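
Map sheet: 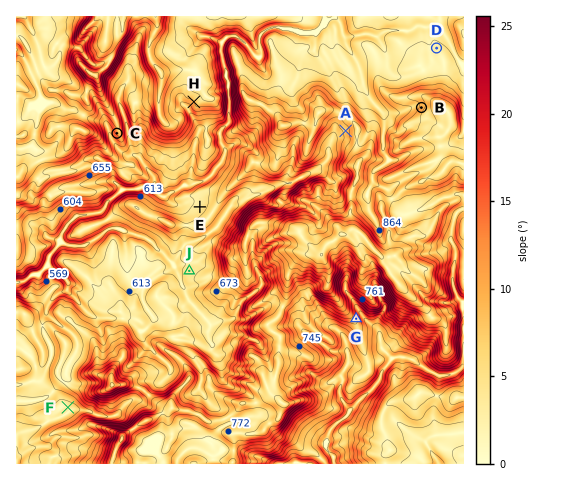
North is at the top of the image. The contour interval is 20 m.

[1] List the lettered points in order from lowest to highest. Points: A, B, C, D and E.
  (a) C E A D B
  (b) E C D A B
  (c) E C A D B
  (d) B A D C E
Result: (b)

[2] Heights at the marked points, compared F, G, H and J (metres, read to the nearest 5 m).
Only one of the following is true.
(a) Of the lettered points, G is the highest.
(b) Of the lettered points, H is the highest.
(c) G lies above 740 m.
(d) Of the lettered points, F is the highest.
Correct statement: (b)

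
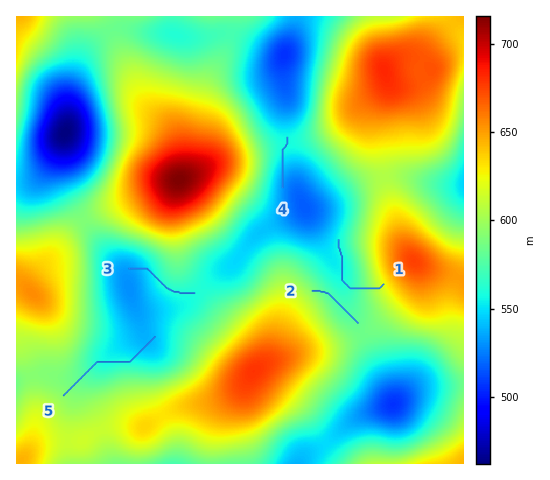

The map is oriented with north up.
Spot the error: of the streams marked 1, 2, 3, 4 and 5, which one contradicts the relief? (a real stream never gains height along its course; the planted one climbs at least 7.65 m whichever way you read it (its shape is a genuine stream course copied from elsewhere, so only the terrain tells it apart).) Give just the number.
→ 2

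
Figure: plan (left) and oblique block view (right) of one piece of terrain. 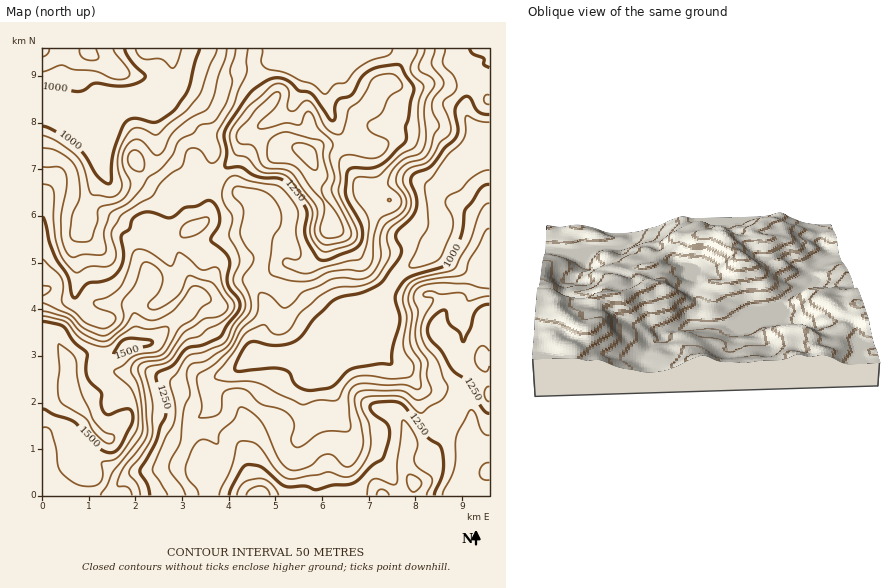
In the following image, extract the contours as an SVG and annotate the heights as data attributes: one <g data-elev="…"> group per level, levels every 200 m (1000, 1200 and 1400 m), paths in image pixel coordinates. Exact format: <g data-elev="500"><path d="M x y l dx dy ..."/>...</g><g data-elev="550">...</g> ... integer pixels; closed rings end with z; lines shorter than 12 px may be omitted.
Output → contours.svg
<g data-elev="1000"><path d="M489 184l-4 1-4 3-16 22-4 26-13 27-6 4-33 10-6 5-6 9-2 8 5 21-7 27-2 17-12 0-26 4-7 5-14 14-21 3-8-1-6-3-4-5-4-8-6-4-12-1-31 3-5-1 0-4 5-11 4-8 5-4 6-2 21 4 17-3 8-5 13-18 19-18 8-4 24-5 17-10 19-28 0-6-5-10 0-5 15-15 5-10 1-9-6-16 0-6 5-4 15-7 14-18 11-11 2-7-3-18 2-7 6-7 5-2 3 3 7 13 5 2 6 0"/><path d="M43 87l36 4 6-1 10-7 26 3 18-4 5-3 1-4-14-14-6-12"/><path d="M489 68l-5-3-1-7-10-4-3-5"/><path d="M200 49l-12 40-14 21-17 12-5 0-18-4-5 2-5 4-11 28-1 12-1 16-2 4-5-2-7-6-12-20-7-8-19-15-16-7"/></g><g data-elev="1200"><path d="M168 495l-16-25 13-32 7-11 3-7 0-14-5-20 1-6 17-24 16-4 21-9 8-18 10-12 2-5-1-11-11-15 1-6 5-10 1-6-3-10-8-14 3-18-10-20 0-7 3-8 4-5 6-2 16 5 25 4 7 4 9 11 6 12-2 21 5 22-4 5-9-2-4 1-1 4 2 4 14 6 8 1 19-7 34-8 2-3 5-11 2-23-3-9-12-16-1-7 1-8 4-5 15 0 6-1 21-21 12-6 5-5 2-11-1-30 6-16-2-3-10-9-2-7 8-19"/><path d="M443 495l11-28 3-32 13-24 2-1 3 4 7 18 4 3 3 0"/><path d="M489 463l-7 2-3 8 3 6 7 1"/><path d="M489 296l-21 5-3-6-5-2-18 1-12-3-7 3 1 2 8 2 1 3-11 21-1 8 1 7 4 10 12 15 5 16 5 8-1 6-5 8-13 7-7 6-5-2-11-11-6-4-27 0-10 3-2 7 8 18 2 21-6 15-11 14-9 3-18-5-31 7-8 0-6-3-6-6-19-25-6-3-9-1-3 1-2 3-5 22-11 21-2 7"/><path d="M248 49l-2 26-7 15-6 16-16 27 0 4 4 13-2 8-4 4-4 1-12-14-5-1-5 1-3 3-5 15-18 14-11 15-31 19-9 17 0 6 4 16-1 6-4 5-5 2-17 0-13 6-9-8-6-10-6-16-2-20 0-29-3-5-7-1"/><path d="M393 49l-2 3-3 3-15 5-12 6-7 6-8 10-11 2-10 10-14-11-11-2-16-9-19-4-4-7 1-12"/></g><g data-elev="1400"><path d="M101 495l12-24 24-29 5-10-1-33-4-16-6-11 1-7 7-6 19-3 6-3 15-25 14-9 8-11 9-6 1-4-7-9-6-3-5 0-3 3-13 18-8 6-10 6-7 1-6-1-12-6-10 14-14 12-6 2-8-1-13-6-16-16-24-7"/><path d="M325 238l14-1 4-3 1-3-6-16-14-17-2-6 0-5 6-11-5-19 0-14-4-3-30-8-11 2-6 3-3 5-2 8 1 8 4 5 17 1 7 4 15 20 11 12 2 11-4 20 2 4z"/></g>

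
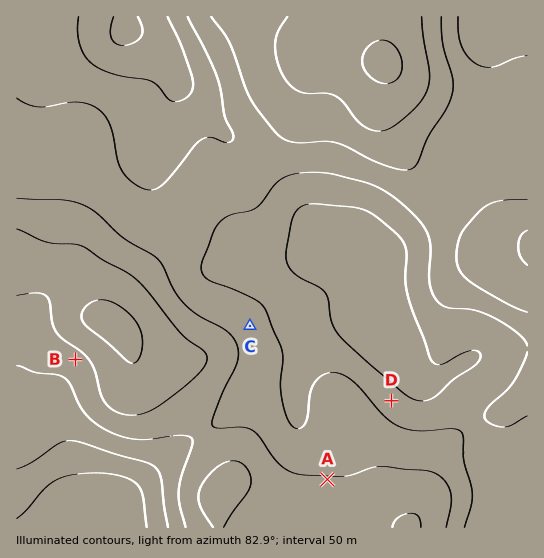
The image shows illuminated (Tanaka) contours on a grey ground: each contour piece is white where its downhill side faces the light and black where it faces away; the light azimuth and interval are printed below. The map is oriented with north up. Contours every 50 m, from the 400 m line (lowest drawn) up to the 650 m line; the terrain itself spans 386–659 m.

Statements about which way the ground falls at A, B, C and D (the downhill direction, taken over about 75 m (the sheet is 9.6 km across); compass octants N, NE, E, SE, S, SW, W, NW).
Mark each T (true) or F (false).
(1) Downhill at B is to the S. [F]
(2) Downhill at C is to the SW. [T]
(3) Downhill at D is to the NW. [F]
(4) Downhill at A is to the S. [T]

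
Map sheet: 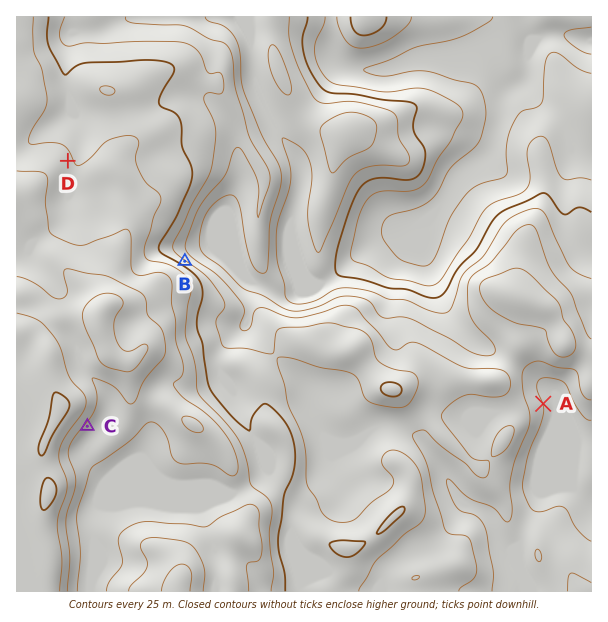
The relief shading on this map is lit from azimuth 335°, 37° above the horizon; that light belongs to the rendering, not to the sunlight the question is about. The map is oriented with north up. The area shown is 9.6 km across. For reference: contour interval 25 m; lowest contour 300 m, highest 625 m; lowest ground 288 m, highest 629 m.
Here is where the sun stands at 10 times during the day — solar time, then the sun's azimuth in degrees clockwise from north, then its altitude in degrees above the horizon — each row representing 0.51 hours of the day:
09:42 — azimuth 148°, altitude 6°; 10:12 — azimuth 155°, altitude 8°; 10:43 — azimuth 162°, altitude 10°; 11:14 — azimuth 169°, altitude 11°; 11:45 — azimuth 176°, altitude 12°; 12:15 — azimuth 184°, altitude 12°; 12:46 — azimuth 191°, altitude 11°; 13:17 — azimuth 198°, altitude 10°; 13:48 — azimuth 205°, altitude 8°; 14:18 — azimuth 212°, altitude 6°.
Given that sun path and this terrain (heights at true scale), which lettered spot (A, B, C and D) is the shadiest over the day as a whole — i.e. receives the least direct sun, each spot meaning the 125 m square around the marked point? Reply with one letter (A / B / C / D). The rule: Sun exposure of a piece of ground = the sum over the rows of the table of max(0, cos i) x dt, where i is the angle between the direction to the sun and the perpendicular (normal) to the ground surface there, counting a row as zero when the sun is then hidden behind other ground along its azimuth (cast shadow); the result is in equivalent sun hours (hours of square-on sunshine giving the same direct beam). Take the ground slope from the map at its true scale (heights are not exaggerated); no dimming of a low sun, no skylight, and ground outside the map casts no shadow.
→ B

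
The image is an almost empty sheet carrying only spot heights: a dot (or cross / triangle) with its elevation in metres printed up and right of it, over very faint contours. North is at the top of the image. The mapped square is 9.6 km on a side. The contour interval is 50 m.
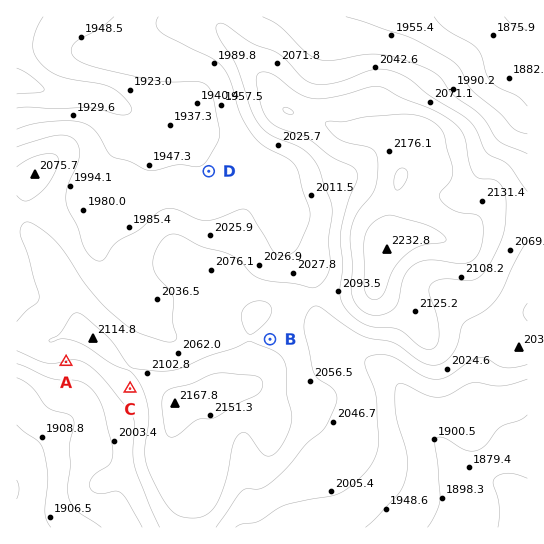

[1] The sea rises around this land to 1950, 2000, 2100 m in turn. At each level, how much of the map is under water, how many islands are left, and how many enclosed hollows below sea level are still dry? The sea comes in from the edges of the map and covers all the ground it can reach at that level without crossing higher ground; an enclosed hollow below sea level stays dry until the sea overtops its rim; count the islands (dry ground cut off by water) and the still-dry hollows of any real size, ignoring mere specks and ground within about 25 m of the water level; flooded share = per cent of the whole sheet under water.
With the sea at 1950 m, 20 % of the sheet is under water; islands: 0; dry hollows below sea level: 0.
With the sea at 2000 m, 40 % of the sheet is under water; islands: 0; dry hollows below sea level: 0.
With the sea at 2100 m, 80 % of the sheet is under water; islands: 2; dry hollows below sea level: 0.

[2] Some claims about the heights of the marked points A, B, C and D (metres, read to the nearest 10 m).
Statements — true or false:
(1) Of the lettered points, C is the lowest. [false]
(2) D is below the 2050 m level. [true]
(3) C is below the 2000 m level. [false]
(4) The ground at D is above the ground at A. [false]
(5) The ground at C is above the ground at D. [true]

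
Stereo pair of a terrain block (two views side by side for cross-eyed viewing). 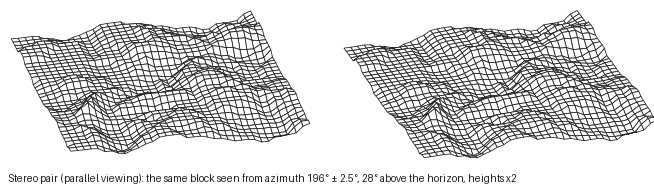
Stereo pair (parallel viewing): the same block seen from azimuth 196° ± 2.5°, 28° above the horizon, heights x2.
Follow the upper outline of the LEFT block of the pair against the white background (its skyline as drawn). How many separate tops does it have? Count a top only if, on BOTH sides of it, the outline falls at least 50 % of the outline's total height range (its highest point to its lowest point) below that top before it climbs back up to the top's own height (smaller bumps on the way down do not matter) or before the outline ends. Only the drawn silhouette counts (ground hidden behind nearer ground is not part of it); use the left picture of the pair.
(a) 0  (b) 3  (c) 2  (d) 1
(a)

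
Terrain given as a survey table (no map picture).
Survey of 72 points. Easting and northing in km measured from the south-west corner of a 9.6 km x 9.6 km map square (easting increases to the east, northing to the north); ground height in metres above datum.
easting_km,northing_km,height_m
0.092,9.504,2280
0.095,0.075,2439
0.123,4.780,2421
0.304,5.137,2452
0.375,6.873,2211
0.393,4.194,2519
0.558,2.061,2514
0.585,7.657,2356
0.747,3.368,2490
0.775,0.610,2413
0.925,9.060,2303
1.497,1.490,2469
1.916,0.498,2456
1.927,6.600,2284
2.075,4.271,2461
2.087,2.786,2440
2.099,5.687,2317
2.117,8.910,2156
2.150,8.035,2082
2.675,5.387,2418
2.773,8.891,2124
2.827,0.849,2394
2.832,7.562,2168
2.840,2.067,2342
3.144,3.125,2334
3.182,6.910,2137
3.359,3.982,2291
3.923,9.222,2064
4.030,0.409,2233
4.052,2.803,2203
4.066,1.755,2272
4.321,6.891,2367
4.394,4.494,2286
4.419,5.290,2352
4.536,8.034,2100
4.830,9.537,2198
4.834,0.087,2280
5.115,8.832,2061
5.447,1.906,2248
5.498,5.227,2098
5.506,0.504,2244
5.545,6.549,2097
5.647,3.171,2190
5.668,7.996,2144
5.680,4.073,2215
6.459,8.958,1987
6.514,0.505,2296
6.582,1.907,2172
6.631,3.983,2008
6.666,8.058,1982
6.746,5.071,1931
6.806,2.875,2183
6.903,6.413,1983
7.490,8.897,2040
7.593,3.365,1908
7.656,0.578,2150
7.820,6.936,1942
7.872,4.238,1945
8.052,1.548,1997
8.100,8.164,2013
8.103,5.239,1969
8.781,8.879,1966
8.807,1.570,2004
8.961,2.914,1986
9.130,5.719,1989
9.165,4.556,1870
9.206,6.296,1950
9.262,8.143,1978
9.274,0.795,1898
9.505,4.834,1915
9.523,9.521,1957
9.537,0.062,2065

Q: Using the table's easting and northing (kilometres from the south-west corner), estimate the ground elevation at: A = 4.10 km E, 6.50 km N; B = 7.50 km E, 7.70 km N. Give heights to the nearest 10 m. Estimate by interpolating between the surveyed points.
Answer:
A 2320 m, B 1910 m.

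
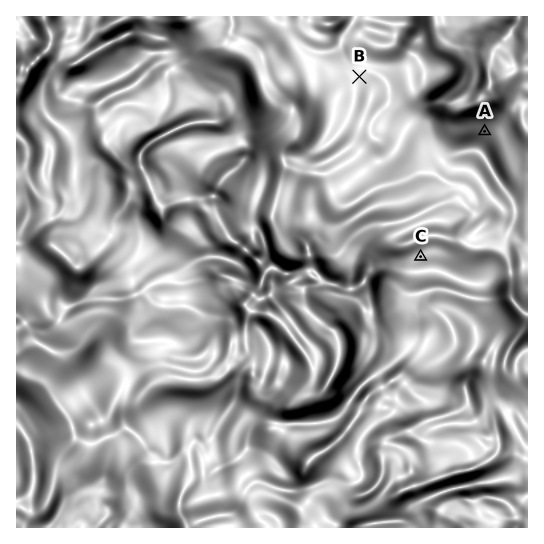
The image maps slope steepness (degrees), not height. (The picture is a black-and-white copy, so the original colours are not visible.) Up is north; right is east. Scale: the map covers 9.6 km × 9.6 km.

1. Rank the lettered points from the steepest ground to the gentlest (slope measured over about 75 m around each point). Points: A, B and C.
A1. A C B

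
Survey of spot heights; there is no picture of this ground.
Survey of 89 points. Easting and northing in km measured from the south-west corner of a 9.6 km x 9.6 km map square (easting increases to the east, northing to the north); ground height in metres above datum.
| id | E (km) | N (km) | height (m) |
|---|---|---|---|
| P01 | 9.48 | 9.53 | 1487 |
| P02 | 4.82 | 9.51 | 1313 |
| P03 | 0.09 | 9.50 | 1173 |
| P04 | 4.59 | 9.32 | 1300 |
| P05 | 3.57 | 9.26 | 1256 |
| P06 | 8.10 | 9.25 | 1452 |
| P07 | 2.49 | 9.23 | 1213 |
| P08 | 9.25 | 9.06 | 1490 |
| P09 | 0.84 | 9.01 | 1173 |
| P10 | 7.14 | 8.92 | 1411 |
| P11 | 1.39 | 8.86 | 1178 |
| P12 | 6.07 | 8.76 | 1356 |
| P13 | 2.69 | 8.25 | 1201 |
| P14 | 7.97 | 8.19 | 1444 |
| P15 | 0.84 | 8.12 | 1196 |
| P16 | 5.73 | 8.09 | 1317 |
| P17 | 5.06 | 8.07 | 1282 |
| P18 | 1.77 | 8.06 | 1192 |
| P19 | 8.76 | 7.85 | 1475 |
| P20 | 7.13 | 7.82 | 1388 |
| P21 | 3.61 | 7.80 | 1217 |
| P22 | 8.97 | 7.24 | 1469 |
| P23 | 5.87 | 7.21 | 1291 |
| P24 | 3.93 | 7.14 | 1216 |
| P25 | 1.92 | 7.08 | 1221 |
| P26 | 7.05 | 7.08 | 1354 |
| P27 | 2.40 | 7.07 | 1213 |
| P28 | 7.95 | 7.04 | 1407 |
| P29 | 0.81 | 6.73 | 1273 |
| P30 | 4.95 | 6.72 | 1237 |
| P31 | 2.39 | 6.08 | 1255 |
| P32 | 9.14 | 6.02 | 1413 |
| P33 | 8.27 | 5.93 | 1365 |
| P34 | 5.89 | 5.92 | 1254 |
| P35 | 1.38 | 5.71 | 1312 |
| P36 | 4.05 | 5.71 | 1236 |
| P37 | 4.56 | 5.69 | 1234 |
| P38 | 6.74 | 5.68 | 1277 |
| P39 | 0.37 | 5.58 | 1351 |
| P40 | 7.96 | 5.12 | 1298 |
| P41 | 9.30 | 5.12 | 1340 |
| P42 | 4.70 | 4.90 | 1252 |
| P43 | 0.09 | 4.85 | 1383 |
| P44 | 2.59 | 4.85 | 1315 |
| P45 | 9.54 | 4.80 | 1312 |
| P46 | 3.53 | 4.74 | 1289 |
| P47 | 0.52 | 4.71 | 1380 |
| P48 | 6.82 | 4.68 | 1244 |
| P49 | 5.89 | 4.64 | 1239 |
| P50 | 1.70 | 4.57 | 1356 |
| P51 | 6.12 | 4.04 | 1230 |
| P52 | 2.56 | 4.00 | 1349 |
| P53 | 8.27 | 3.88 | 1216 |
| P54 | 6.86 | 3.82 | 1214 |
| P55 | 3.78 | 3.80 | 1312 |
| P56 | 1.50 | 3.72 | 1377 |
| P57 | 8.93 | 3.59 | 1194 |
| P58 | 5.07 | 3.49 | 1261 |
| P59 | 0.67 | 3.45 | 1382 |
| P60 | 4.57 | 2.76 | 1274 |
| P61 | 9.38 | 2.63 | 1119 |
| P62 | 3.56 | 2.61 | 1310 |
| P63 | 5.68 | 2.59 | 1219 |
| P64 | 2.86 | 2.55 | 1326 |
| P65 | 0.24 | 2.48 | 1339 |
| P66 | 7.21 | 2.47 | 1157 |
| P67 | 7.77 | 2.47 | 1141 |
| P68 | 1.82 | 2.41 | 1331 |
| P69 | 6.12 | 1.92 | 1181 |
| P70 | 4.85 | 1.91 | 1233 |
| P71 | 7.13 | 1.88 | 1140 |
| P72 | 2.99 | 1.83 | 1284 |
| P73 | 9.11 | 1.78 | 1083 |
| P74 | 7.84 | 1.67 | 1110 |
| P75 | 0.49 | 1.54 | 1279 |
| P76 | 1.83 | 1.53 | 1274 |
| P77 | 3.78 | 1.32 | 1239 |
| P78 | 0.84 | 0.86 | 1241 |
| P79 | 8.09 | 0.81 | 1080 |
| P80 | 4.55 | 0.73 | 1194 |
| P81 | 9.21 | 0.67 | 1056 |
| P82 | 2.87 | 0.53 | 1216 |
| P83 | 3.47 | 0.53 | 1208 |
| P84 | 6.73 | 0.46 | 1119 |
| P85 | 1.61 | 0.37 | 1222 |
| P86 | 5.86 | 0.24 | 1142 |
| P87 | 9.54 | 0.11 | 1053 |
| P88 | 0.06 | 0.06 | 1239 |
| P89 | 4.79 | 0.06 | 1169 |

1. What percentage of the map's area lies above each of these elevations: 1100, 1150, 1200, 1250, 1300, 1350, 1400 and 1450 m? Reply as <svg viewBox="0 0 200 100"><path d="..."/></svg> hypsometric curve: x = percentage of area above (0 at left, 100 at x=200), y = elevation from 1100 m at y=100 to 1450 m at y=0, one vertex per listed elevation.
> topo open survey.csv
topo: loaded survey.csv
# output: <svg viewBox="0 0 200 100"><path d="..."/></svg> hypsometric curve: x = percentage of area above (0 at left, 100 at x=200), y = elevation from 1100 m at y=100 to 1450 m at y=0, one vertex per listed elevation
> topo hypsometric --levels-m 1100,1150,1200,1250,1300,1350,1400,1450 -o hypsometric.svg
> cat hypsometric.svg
<svg viewBox="0 0 200 100"><path d="M191 100l-10-14-23-15-54-14-38-14-28-14-21-15-8-14"/></svg>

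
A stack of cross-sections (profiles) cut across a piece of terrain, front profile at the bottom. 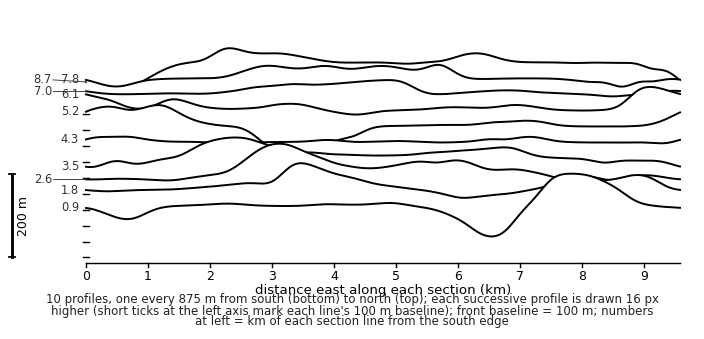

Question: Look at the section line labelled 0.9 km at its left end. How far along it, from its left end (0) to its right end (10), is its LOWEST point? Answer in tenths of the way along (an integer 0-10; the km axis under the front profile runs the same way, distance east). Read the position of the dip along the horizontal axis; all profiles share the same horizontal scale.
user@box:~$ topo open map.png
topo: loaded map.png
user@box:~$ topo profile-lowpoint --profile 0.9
7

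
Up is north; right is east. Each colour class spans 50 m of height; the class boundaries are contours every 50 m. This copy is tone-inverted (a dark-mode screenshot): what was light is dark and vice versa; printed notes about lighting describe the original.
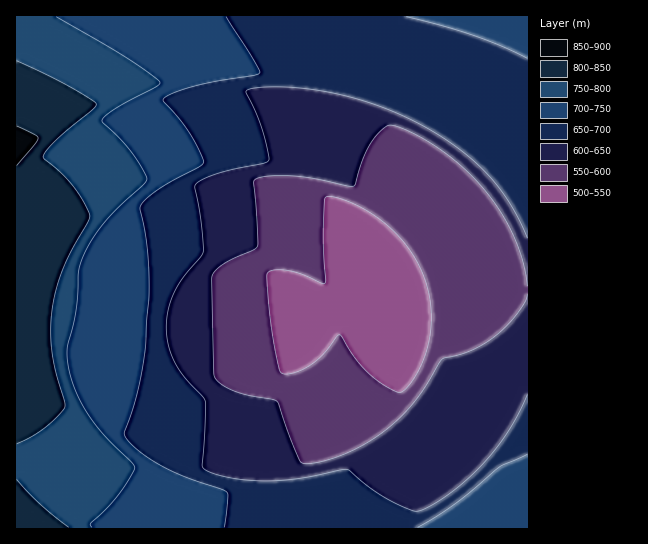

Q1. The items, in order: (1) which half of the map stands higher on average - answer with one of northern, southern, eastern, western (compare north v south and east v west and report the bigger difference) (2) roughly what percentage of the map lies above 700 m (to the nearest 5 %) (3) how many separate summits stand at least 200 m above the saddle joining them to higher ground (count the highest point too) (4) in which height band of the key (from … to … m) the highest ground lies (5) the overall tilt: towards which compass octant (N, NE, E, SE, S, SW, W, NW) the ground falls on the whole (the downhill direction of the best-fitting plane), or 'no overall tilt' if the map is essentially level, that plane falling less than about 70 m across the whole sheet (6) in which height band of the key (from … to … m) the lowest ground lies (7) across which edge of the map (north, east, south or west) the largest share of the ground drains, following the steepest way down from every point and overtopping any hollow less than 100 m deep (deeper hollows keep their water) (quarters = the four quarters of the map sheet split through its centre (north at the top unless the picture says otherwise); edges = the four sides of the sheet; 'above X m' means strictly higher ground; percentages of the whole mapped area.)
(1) Taken as a whole, the western half is higher than the eastern.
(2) About 35 % of the map lies above 700 m.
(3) There is 1 summit with 200 m or more of prominence.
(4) The highest point is somewhere between 850 and 900 m.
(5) The general tilt is down to the east (the land rises towards the west).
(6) Between 500 and 550 m: that is the band holding the lowest ground.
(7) Drainage is mainly to the east: more ground falls towards that edge than towards any other.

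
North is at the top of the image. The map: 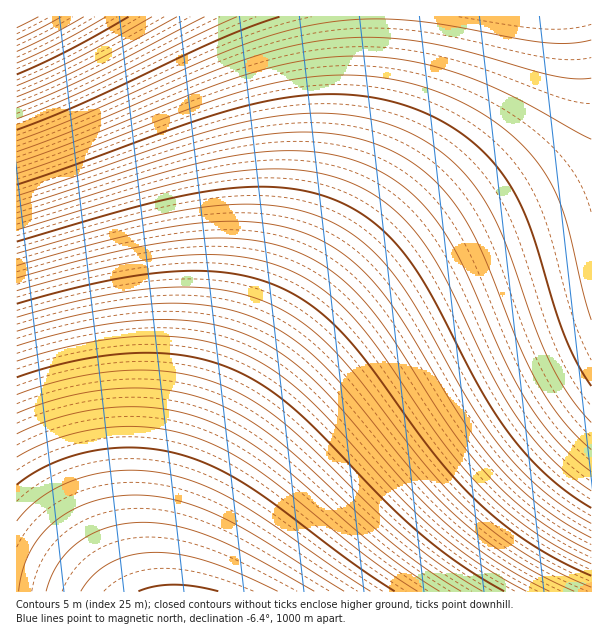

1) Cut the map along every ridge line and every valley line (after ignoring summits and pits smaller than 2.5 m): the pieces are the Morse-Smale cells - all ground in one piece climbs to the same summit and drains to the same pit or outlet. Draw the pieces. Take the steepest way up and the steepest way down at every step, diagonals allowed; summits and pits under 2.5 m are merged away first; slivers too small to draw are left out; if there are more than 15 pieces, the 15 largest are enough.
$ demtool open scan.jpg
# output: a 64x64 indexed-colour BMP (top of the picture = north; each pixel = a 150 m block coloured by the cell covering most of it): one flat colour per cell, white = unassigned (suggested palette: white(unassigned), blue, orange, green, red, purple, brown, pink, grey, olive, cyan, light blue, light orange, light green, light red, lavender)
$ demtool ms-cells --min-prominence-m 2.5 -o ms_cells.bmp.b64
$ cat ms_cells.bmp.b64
<image width="64" height="64" href="data:image/bmp;base64,Qk12CAAAAAAAAHYAAAAoAAAAQAAAAEAAAAABAAQAAAAAAAAIAAATCwAAEwsAABAAAAAAAAAA////ALR3HwAOf/8ALKAsACgn1gC9Z5QAS1aMAMJ34wB/f38AIr28AM++FwDox64AeLv/AIrfmACWmP8A1bDFACIiIiIiIiIiIhERERERERERERERERERERERERERERERIiIiIiIiIiIiEREREREREREREREREREREREREREREREiIiIiIiIiIiIRERERERERERERERERERERERERERERESIiIiIiIiIiIhERERERERERERERERERERERERERERERIiIiIiIiIiIiEREREREREREREREREREREREREREREREiIiIiIiIiIiIRERERERERERERERERERERERERERERESIiIiIiIiIiIhERERERERERERERERERERERERERERERIiIiIiIiIiIiIREREREREREREREREREREREREREREREiIiIiIiIiIiIhERERERERERERERERERERERERERERESIiIiIiIiIiIiERERERERERERERERERERERERERERERIiIiIiIiIiIiIhEREREREREREREREREREREREREREREiIiIiIiIiIiIiERERERERERERERERERERERERERERESIiIiIiIiIiIiIRERERERERERERERERERERERERERERIiIiIiIiIiIiIiEREREREREREREREREREREREREREREiIiIiIiIiIiIiIRERERERERERERERERERERERERERESIiIiIiIiIiIiIiERERERERERERERERERERERERERERIiIiIiIiIiIiIiIREREREREREREREREREREREREREREiIiIiIiIiIiIiIhERERERERERERERERERERERERERESIiIiIiIiIiIiIiIRERERERERERERERERERERERERERIiIiIiIiIiIiIiIhEREREREREREREREREREREREREREiIiIiIiIiIiIiIiIRERERERERERERERERERERERERESIiIiIiIiIiIiIiIhERERERERERERERERERERERERERIiIiIiIiIiIiIiIiIREREREREREREREREREREREREREiIiIiIiIiIiIiIiIhERERERERERERERERERERERERESIiIiIiIiIiIiIiIiIRERERERERERERERERERERERERIiIiIiIiIiIiIiIiIiEREREREREREREREREREREREREiIiIiIiIiIiIiIiIiIRERERERERERERERERERERERESIiIiIiIiIiIiIiIiIiERERERERERERERERERERERERIiIiIiIiIiIiIiIiIiIREREREREREREREREREREREREiIiIiIiIiIiIiIiIiIiERERERERERERERERERERERESIiIiIiIiIiIiIiIiIiIRERERERERERERERERERERERIiIiIiIiIiIiIiIiIiIiEREREREREREREREREREREREiIiIiIiIiIiIiIiIiIiIRERERERERERERERERERERESIiIiIiIiIiIiIiIiIiIiERERERERERERERERERERERIiIiIiIiIiIiIiIiIiIiIREREREREREREREREREREREiIiIiIiIiIiIiIiIiIiIiERERERERERERERERERERESIiIiIiIiIiIiIiIiIiIiIhERERERERERERERERERERIiIiIiIiIiIiIiIiIiIiIiEREREREREREREREREREREiIiIiIiIiIiIiIiIiIiIiIhERERERERERERERERERESIiIiIiIiIiIiIiIiIiIiIiERERERERERERERERERERIiIiIiIiIiIiIiIiIiIiIiIhEREREREREREREREREREiIiIiIiIiIiIiIiIiIiIiIiERERERERERERERERERESIiIiIiIiIiIiIiIiIiIiIiIhERERERERERERERERERIiIiIiIiIiIiIiIiIiIiIiIiEREREREREREREREREREiIiIiIiIiIiIiIiIiIiIiIiIRERERERERERERERERESIiIiIiIiIiIiIiIiIiIiIiIiERERERERERERERERERIiIiIiIiIiIiIiIiIiIiIiIiIREREREREREREREREREiIiIiIiIiIiIiIiIiIiIiIiIiERERERERERERERERESIiIiIiIiIiIiIiIiIiIiIiIiIRERERERERERERERERIiIiIiIiIiIiIiIiIiIiIiIiIhEREREREREREREREREiIiIiIiIiIiIiIiIiIiIiIiIiIRERERERERERERERESIiIiIiIiIiIiIiIiIiIiIiIiIhERERERERERERERERIiIiIiIiIiIiIiIiIiIiIiIiIiEREREREREREREREREiIiIiIiIiIiIiIiIiIiIiIiIiIRERERERERERERERESIiIiIiIiIiIiIiIiIiIiIiIiIhERERERERERERERERIiIiIiIiIiIiIiIiIiIiIiIiIiIREREREREREREREREiIiIiIiIiIiIiIiIiIiIiIiIiIhERERERERERERERESIiIiIiIiIiIiIiIiIiIiIiIiIiERERERERERERERERIiIiIiIiIiIiIiIiIiIiIiIiIiIREREREREREREREREiIiIiIiIiIiIiIiIiIiIiIiIiIhERERERERERERERESIiIiIiIiIiIiIiIiIiIiIiIiIiERERERERERERERERIiIiIiIiIiIiIiIiIiIiIiIiIiIREREREREREREREREiIiIiIiIiIiIiIiIiIiIiIiIiIhERERERERERERERESIiIiIiIiIiIiIiIiIiIiIiIiIiERERERERERERERER"/>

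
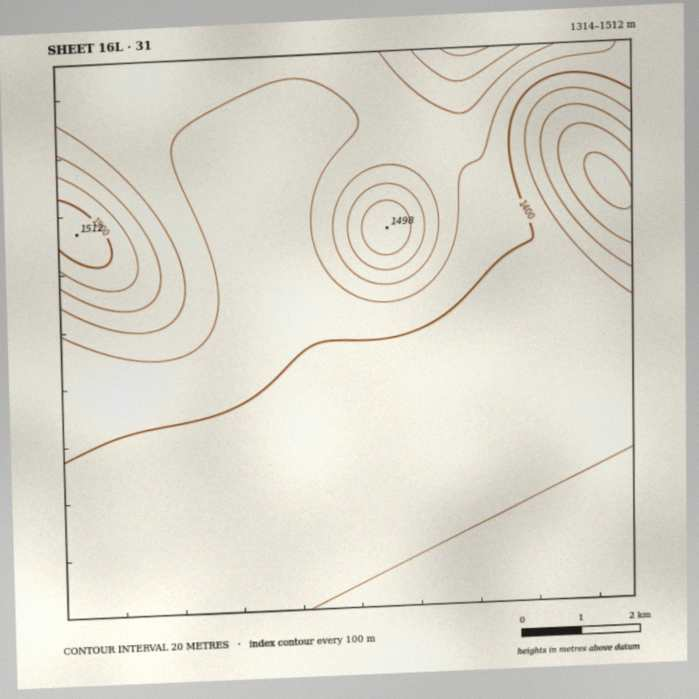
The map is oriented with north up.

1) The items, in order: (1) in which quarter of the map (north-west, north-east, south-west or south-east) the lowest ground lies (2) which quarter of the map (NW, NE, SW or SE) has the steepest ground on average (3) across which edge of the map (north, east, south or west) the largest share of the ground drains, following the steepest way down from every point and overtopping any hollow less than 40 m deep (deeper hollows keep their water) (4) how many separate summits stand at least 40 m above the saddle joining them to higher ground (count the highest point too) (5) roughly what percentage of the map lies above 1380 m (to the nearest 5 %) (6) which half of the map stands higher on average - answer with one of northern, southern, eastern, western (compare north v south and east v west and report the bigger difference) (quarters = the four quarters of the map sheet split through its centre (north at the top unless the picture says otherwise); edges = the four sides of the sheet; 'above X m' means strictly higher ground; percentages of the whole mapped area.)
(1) The lowest point lies in the north-east quarter of the map.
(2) The steepest ground, on average, is in the north-east quarter.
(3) The largest share of the runoff leaves by the southern edge.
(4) Counting only tops that stand 40 m proud, the map has 3 summits.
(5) Roughly 85 % of the ground is higher than 1380 m.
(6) On average the northern half of the map is the higher ground.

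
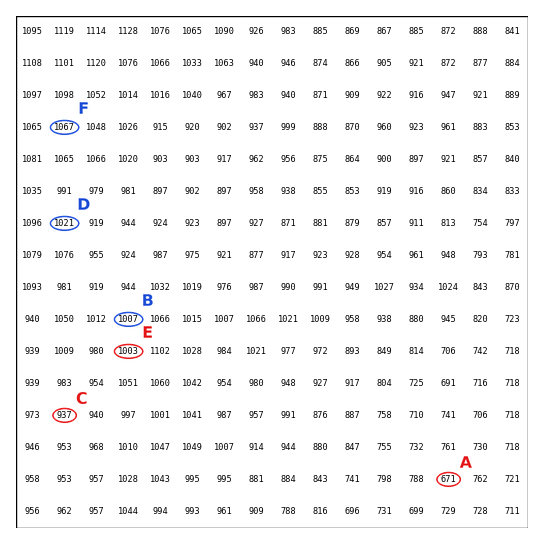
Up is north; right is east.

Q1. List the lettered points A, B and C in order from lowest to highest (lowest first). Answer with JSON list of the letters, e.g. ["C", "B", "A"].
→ ["A", "C", "B"]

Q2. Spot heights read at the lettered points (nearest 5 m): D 1020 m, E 1005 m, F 1065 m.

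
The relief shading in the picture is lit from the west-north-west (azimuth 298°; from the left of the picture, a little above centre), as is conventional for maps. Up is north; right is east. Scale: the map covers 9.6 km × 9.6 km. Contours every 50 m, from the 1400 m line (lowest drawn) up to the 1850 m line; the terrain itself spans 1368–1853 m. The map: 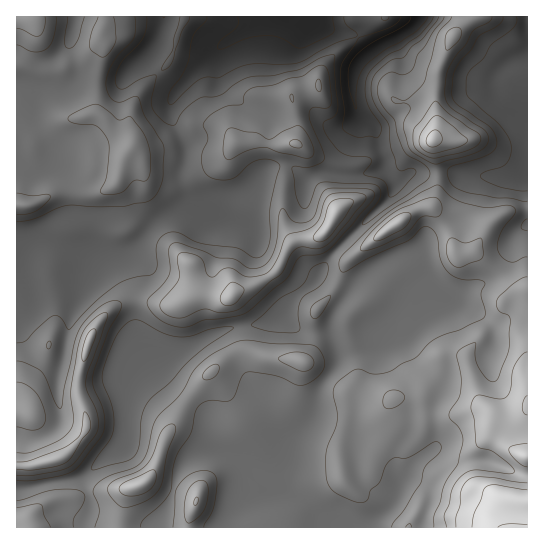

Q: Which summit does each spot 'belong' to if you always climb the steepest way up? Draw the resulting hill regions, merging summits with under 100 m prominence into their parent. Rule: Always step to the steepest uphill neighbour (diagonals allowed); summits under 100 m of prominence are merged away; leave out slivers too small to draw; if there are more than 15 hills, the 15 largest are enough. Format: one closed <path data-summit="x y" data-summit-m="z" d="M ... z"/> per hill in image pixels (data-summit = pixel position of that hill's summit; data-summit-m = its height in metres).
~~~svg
<path data-summit="513 527" data-summit-m="1853" d="M527 225l-11 9-4 8-1 13-4 11-13 13-21 9-16 12-6 0-16-9-10 1-31-27-9 0-12 6-19 16-5 0-28-14-11 14-14 10-12 21 17 13 12 2 17 0 10 21-1 9-20 31-3 19-4 8-19 20-4 14-5 10-11 6-4 16-3 4-16 5-9 9-10 17 0 6 297-1z"/><path data-summit="29 19" data-summit-m="1670" d="M163 16l-147 1 1 227 22-7 36 12 26-1 20 3 16-7 22-27 26-10 2-10-6-15 0-13 4-12 0-8-16-36 2-11 8-12-6-3-28-30 14-20z"/><path data-summit="141 485" data-summit-m="1743" d="M283 317l-12 6-41 5-21 8-22 12-13 4-31 0-14 10-5 17 1 60-10 13-14 9-16 14 6 23 0 15-6 10 1 5 73 0 8-15 14-44 10-10 10-4 13-3 9 1 40 18 11 0 10-6 5-10 4-14 19-20 4-8 3-19 5-11 12-14 4-15-10-21-17 0-12-2z"/><path data-summit="335 214" data-summit-m="1745" d="M290 167l-15 0-8 2-14 18-24 13-14 16-4 1-26-9-15 4-11 5-22 27-16 6 10 16 5 17 0 54 5 16 9-2 29 0 51-23 41-5 12-6 13-20 21-18 15-24 56-56 7-13-13-18-24 7-40-2-12 6z"/><path data-summit="295 143" data-summit-m="1658" d="M315 16l-46 0-6 7-25 12-20 13-43 46-6 12 0 7 16 36 0 8-4 12 0 13 6 15-1 12 9 2 16 6 4-1 14-16 18-9 20-22 8-2 15 0 16 12 12-6 49 0 16-6 1-8-7-16-1-12-5-7-14-10-4-16 0-24 3-8 13-13-11-16-8-4-7 0-21-6-6-5z"/><path data-summit="55 459" data-summit-m="1731" d="M39 237l-23 8 1 246 64-14 42-32 2-6 0-68 4-9 11-8-4-17 0-54-5-17-7-12-3-3-20-3-26 1z"/><path data-summit="433 139" data-summit-m="1768" d="M527 16l-106 0-11 13-31 16-20 17-6 12 0 24 3 13 6 8 11 7 11 33-1 11 11 14 19-12 36 0 14 4 27 0 11 3 17 0 10-5 0-55-23-11-9-9-4-10 0-8 4-8 14-14 18-9z"/><path data-summit="398 223" data-summit-m="1735" d="M449 172l-36 0-18 11-7 16-56 56-12 18 29 14 5 0 19-16 12-6 9 0 31 27 10-1 16 9 6 0 16-12 21-9 14-16 4-21 4-8 12-9 0-50-10 4-17 0-11-3-27 0z"/><path data-summit="197 501" data-summit-m="1702" d="M217 452l-20 4-16 13-20 59 69 0 1-6 10-17 9-9 16-5 3-4 4-16-19-3-23-12z"/><path data-summit="21 527" data-summit-m="1698" d="M85 475l-18 6-50 10-1 36 69 1 6-15 0-15z"/>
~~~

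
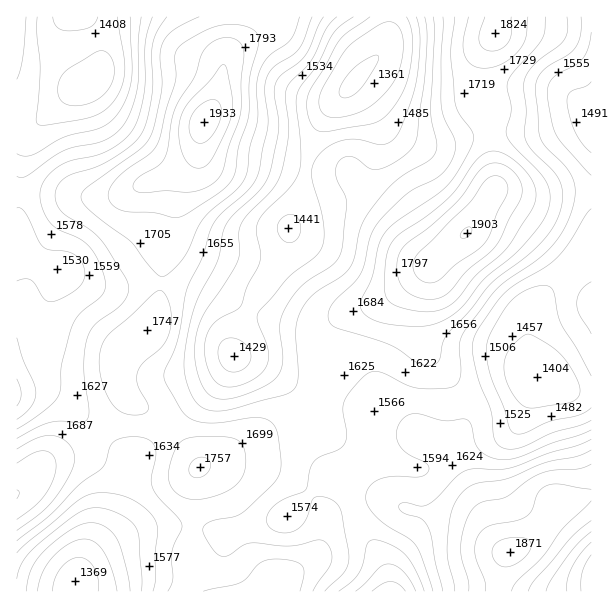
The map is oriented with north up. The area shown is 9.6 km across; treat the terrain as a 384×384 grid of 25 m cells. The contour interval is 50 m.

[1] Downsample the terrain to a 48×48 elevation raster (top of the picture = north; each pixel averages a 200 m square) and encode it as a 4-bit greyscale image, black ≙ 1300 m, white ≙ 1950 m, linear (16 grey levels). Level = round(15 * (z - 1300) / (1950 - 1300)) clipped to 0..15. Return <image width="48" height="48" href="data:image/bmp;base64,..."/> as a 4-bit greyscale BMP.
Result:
<image width="48" height="48" href="data:image/bmp;base64,Qk32BAAAAAAAAHYAAAAoAAAAMAAAADAAAAABAAQAAAAAAIAEAAATCwAAEwsAABAAAAAAAAAAAAAAABEREQAiIiIAMzMzAERERABVVVUAZmZmAHd3dwCIiIgAmZmZAKqqqgC7u7sAzMzMAN3d3QDu7u4A////AFQyIiNFZ4iZmZqqqZh2VDNFeJq8zLqYhlQyIiNFZ4iZmZmqqZh3ZURWeJq8zLuph2VDIjNFZ4iZiImZmZiHZVVWiavM3cuph3ZUMzRFZ4iYiIiZiIiHZlZniavN3dy6mIdlRERVZ4iIiIiHeIiHZmZ3iavM3dzLqZh2VEVWZ3iIiIh3d3h3ZneIiaq8zMzMurqXZlVmd4iIiIh3Z3d3d3iIiZq7u7zMy7upd2ZneImZmZiHd3d3d4iIiJqqu7zMzLu5iHd3iJmqqZmId3d3d3iHiJmqqrvMzLu6mIiHiJqqqpmYh3d3d3d3d4mZmau7u7u6mYiHiJqqqpmYh3d3d3d3d4iIiJmqqqqqmYiIiJqqqpmYh3d3dmd3d3d3ZniJmZmqmYiIiJmaqZmYiHd3dmd3d3d2VVZ3iHiZmIiIiZmZmZmIiId3dmd3d3d2VUVWZ2eIiImZmZiIiIiIiId3Zmd3d3d2VERFVVZ3eImZmZh3Znd3d3d3ZmZ3d3dmVDNERFZneJmqmYh2ZVZnd3d3dmd3d3dlQzMzNFZneJmpmYd2VEVWZ3iHd3d3d3dlQzIzNFZ3eJqqmYdlRDRFZ4iId3eIiHdlQzIzRGZ3eJqqmYhlQzNFZ4iId3iIiHZUQzMzRWZneJmqqphlQzRFZ4iIiIiIiHZUQzM0VWZmeImqqph1RERVZ4iIiJmZmIdlRDREVmZmd4iaqqh2VERVZ4iImZmamYdlRERFVmZmZ3iJmql2VVVVZ3iJmqqquql2VERFZmZmZneImZmHZVRFVneImqu7y7qHZURFZmZlZmeImZmHZlVEVmd4mavMzMuYdlVVVmZVVmeImZmIdlVERVZniavN3cuph2ZVVVZlVneJmZmYdmVURFVmeavN3dzLqIdlVVZmZniZmqqYd2VUREVWeKvN3d3cuph2VVZmd4iZmqqZh2VEM0VWeJq8ze7dupmHZVZ3iJmaqqqph2VEM0VWeJmrvN7ty6mHZWZ4iZqqqquqmHZUREVWZ4maq83dy7qYdmZ4maq7u7u7qYdlREVWZ3iJmrzd3LqYdmZ4maq7zMzLuph2VEVWZneImavd3LqYdmZ4iZqrzMzMy6l2VVVmZmd4iJvN3LqYdlVneIiau8zdy6mHZVVmZmZneJq8y6mHZlVWZ3eJq8zd3KmHZUVWZVVmd4mrqph2ZURFVWZ4mr3u3LmHZURFVVVWd4maqYdmVERERFVnib3u7bqXZUM0RERWeImamYdlVEQzM0RWebzu7cqXZTMiMzRWeJmqqYdlREQzIjNFeaze7cqXZDIiIjNGeJqqqYdlREQyIiI1eKvN7cqHZTIREiNFeJqqmYdlVEQyIiI0aKu83cqXZUMhESI1eJqqmYdlVVQzIiI0aKq83cuYdlQhERI1aJqqqYd2ZVQzMiI0aKu8zcuph2QyERI0aKq7upiHZlQzMyI0aKq7zMuqmHVDIRI0aKu8y6mIdlQyIiM1aJqru7uqqYZTMiI0aJu8y6qYhlQyIiM1Z4maqqqqqYdlQyI1aJq8y6qYhg=="/>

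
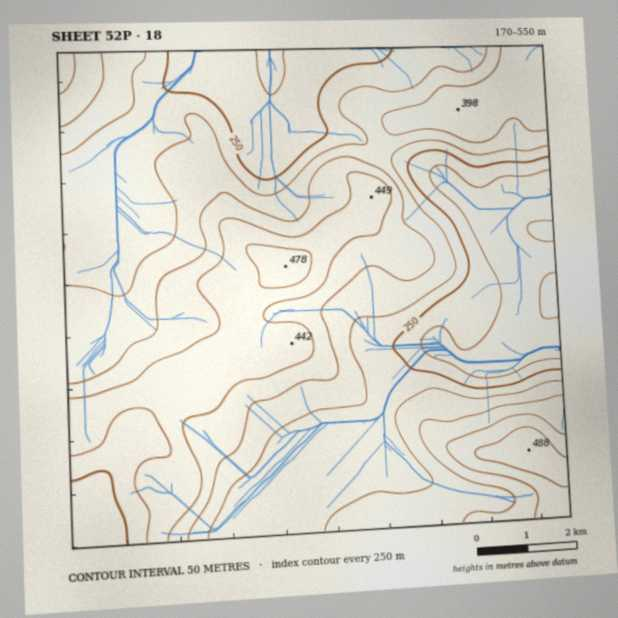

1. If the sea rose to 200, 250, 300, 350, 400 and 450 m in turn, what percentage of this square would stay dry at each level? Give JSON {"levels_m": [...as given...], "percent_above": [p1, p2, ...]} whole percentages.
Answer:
{"levels_m": [200, 250, 300, 350, 400, 450], "percent_above": [93, 82, 58, 37, 19, 6]}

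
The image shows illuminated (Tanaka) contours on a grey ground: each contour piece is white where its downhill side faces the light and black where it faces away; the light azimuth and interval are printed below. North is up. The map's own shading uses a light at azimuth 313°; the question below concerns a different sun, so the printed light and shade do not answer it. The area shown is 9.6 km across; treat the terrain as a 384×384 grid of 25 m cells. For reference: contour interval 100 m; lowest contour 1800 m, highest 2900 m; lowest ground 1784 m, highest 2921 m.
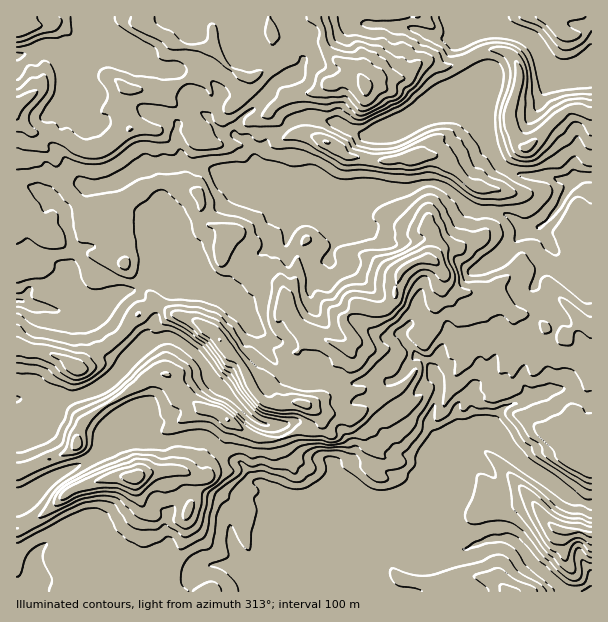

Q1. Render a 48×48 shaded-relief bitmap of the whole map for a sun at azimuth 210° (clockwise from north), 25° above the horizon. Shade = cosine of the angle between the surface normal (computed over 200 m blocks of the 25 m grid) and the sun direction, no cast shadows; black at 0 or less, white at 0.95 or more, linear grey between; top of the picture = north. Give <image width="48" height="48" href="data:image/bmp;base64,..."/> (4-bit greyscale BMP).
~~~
<image width="48" height="48" href="data:image/bmp;base64,Qk32BAAAAAAAAHYAAAAoAAAAMAAAADAAAAABAAQAAAAAAIAEAAATCwAAEwsAABAAAAAAAAAAAAAAABEREQAiIiIAMzMzAERERABVVVUAZmZmAHd3dwCIiIgAmZmZAKqqqgC7u7sAzMzMAN3d3QDu7u4A////AIiHd3dnd2VDEUZ2ZmZmd4l2VnmoMAAd2XeId3Znh2ZUM2d2ZmZnd4dVVVZkEAC/tXeHZmd4mHd4dndmZnZnd3VVRDIiECz9aJh2ZniaqJqqdndmZ3d3d2ZmZ2ZTEr77rpqYd4m7urzIRYdmd3d3d2ZmiIiHau7qu2mqmJq8y82kNodmd3d3d2Znd3mqve2AAEaqq7zNyLpzN4Zmd3d3d3d3d3iarNkAAHZru97uuKlTR2VniHd3eIh3d3eIeqAAN6hke87+qaqHeHZ5u5d3m7mHd3d1eQAHzomlEkioVomHZWjN24d5zKmHd3hlggKu/0eZpQAAABIRFHzduFWby5hlZ3dnUFzv2yJIyUIAAAACN73cqIvu3JZmZ3d2N87shlMlhkVCI2ZWnNyXi97byoh3d3dle+23VWZmU1d2eKqs3oAGrNyaqImGeYh4rdpkVWZ3U1eHiavNwgHu7tlod4h2ipqs23RFVGZ3USWKu7uUAC/+y1I1V3h2iKrMyVRERYibuEJZvMkQA+9zEAA1VWZlZ6mruXh2eJrO65Y0ipMAbukRASR4hlZUOamZmKuqmc3u2FZjJDAE39ERaImrl4dTa5mZmJmqqNy3ABZ3MQAc/jAFiau6h3VGupiJiIial0IAACV4ZBTP9QAoirqYYzJrqZiIiIiZiAAAEjRomb7/cAF7umRnM2aZeJmZmIiHeQATRVVom+6yAAarpAOGaqmHiZmYmHdmhgN4iHdlanIAAFmpcAZGiIh4mpiIhkRnQJqpmIh1RAAAJpqoUCMjEWhYu4ZmUzR0ALqYd4mqY0VViruWESIxBJdpy1ASRWZAJJmHeKzaVXd4zKhjATRTV3V62AASNVQjVneJmruVRnd6ymUyE1ZndSAogAZ2QzM2d3m6mqhjRnebqGVCRnZmUgASECZ3YyNXd5uVeph0RnerllQjZUNVRFdmQAJFQyNod5c0iXdkVnm6YQAkZTV3d4h4QAARFGdnh2RGh1ZVd4q4IAFGZmd3d3ZUEAJWiqh1dURohVVWiJumATVnd3d3d2VCADvdyodlRFeJdmZVZ5lxBGd3d3d4d4iFJc7IQhIkJKqpeZh2VmQgN3d3d3isvN3cvugQAVZneKqprMuXdmVnmpiJma3uzMzMzHEAXNuqvZuq3KmJmqrMuoirvO/nEAEldBEUzsmJrLqJhFeJvKq6dnrLvNoAAAAAAAAoy1Z4rKVENGZ5l1iESKvLl0ACmYYxAAFZxwJ3rFQ0Rnh1RXl1m7qpd2et66qGMjV5lRE3qzZlZ3iHiahoqZl4ms3f/JmYdmd5ZiERICVVZ4moh2WKmJqHibze2Zh3iHd4ZiEAADMzZ5lSIzaYiqiHZniahENneZh3hyAzIUIUZ3QRNXiZqmVnd3Z2MQA1d2iauAB5hpU1d2RGeruqlkVod4lQAAAQAAR6oAOsqLqZh2d5vLmIZGeIaKgAAAAAAAEiAAndqJqqdnis2mVmVWeGWJUAAAECMkQgBK3qd4mXRYnNtVZ2VWd1aZMBEzRZclZVfO7FSA=="/>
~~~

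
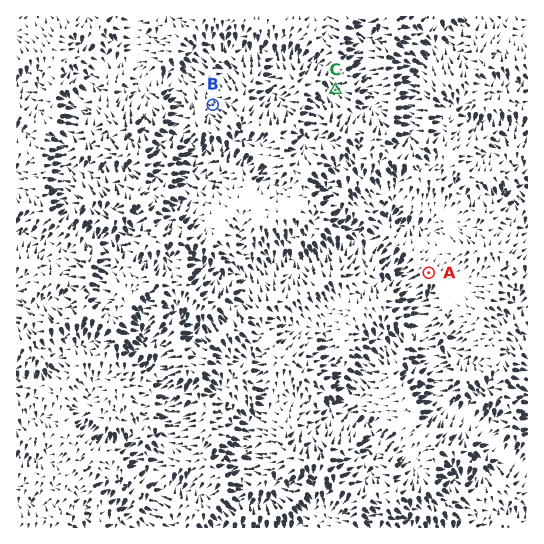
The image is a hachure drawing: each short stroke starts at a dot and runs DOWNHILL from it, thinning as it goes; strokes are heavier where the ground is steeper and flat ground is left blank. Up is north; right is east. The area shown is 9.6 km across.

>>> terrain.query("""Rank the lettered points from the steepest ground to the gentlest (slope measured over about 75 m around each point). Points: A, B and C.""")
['C', 'B', 'A']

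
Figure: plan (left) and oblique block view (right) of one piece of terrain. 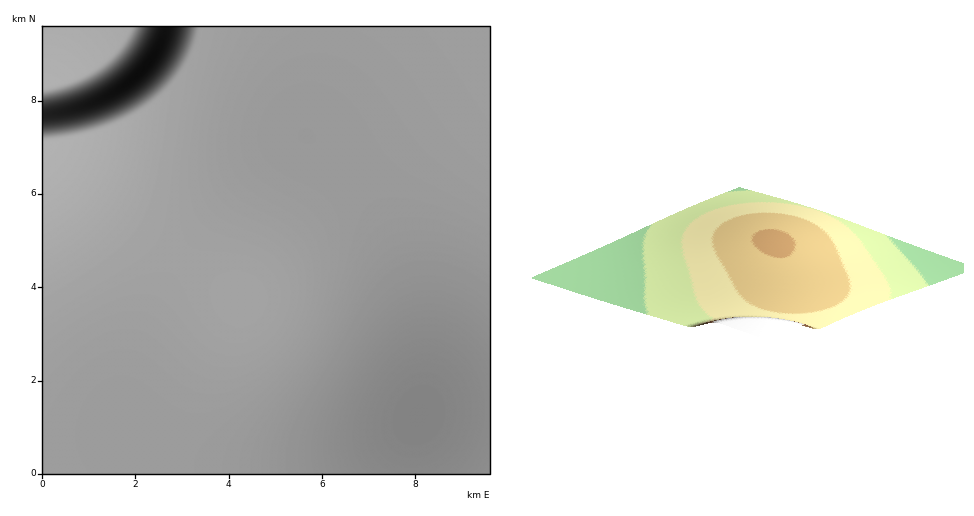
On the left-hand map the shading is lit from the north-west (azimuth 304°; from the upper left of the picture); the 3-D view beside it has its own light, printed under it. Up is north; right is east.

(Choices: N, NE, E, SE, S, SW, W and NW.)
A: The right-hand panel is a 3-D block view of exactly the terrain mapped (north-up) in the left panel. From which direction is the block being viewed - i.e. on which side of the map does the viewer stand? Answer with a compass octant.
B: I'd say NW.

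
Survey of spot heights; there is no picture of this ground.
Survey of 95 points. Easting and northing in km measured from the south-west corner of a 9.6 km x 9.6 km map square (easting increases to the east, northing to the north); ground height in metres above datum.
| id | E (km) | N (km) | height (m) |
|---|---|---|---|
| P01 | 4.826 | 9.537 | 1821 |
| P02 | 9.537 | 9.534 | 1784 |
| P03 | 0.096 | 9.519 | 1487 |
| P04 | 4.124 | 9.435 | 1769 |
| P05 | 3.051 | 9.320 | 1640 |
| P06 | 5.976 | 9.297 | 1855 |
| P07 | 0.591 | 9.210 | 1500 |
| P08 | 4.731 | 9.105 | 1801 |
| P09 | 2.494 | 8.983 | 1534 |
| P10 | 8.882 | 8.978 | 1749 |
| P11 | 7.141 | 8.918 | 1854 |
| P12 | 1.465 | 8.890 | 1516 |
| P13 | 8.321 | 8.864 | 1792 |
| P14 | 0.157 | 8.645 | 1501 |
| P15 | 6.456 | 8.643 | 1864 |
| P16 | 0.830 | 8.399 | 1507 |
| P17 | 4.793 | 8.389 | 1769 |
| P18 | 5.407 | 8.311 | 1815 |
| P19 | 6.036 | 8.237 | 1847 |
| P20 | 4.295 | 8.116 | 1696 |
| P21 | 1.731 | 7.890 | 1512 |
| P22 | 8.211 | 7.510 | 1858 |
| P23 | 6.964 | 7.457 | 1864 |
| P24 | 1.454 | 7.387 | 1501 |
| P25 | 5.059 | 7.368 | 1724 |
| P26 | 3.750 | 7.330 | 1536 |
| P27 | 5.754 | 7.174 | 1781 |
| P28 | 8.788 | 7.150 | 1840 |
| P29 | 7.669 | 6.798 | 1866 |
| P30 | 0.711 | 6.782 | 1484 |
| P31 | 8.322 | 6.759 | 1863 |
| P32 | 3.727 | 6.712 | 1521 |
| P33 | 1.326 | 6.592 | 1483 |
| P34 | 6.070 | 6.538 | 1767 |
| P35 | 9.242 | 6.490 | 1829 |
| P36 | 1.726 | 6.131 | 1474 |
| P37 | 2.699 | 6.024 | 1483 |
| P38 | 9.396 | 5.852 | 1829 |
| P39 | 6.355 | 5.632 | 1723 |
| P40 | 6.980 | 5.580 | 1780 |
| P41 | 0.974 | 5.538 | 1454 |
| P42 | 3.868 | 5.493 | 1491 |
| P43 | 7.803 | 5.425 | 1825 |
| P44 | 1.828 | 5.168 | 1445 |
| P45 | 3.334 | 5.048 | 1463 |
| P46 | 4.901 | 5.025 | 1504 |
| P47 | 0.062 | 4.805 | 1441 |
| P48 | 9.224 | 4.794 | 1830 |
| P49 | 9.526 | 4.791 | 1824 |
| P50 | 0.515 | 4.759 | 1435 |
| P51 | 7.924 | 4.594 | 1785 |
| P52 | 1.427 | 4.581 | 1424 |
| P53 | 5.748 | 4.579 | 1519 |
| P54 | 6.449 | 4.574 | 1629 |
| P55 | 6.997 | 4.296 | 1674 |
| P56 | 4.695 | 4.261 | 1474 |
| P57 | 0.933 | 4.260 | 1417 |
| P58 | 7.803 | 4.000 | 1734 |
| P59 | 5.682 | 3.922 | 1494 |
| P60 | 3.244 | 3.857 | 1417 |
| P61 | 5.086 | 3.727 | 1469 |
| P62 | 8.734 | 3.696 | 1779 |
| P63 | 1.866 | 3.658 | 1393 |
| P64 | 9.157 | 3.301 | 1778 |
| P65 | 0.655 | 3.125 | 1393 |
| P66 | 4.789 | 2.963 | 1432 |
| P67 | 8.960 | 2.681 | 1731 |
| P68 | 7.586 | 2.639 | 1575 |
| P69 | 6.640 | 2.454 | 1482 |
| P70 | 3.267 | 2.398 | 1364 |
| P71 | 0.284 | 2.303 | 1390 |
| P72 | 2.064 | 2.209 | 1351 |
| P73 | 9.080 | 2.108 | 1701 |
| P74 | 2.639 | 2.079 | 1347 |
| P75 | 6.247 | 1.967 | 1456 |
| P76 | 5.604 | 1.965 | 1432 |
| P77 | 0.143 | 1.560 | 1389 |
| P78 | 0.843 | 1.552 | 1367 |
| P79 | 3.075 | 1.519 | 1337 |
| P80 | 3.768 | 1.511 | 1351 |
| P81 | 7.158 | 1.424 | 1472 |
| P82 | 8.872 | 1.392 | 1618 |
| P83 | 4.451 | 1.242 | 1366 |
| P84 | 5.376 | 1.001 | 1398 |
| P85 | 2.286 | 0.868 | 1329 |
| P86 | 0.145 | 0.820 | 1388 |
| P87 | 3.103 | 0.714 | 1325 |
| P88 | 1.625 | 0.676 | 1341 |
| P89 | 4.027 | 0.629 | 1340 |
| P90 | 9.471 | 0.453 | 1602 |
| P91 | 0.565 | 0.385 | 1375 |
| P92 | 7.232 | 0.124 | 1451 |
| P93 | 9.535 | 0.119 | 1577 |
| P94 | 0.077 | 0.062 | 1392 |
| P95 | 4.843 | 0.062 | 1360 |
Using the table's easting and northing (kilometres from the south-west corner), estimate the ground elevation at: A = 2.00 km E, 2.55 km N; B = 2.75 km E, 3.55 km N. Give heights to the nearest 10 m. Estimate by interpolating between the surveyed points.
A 1360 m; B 1400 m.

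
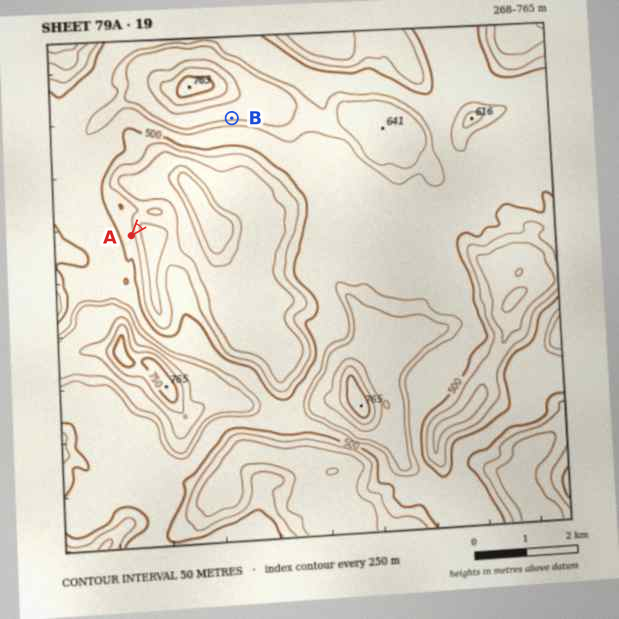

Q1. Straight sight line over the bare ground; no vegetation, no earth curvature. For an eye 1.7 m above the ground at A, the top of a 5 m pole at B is visible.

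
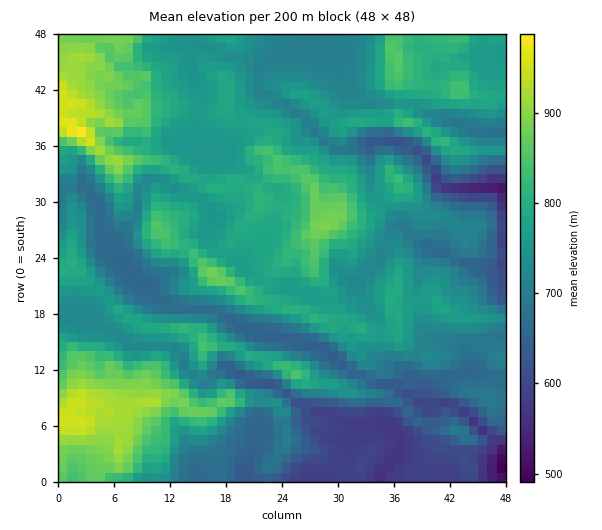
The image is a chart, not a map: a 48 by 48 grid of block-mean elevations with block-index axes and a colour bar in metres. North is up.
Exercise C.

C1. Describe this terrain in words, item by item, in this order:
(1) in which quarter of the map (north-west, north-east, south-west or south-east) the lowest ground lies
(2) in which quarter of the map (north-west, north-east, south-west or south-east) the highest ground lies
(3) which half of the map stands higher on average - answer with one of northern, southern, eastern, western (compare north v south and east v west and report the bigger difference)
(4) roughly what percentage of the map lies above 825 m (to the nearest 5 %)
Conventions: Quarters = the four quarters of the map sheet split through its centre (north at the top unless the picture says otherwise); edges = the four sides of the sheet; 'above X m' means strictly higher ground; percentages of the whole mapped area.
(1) The lowest point lies in the south-east quarter of the map.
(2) The highest ground is in the north-west quarter.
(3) Taken as a whole, the western half is higher than the eastern.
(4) About 15 % of the map lies above 825 m.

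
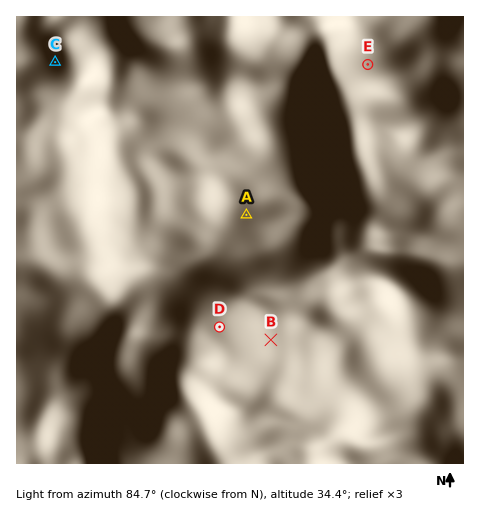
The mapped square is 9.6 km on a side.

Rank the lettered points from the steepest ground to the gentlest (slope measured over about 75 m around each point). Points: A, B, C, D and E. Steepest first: E C A B D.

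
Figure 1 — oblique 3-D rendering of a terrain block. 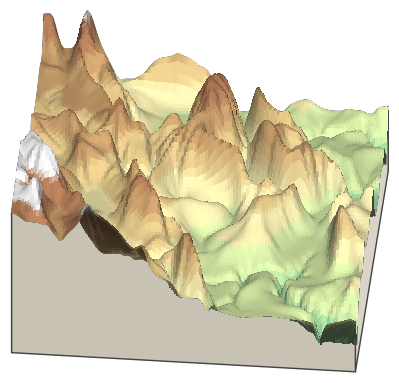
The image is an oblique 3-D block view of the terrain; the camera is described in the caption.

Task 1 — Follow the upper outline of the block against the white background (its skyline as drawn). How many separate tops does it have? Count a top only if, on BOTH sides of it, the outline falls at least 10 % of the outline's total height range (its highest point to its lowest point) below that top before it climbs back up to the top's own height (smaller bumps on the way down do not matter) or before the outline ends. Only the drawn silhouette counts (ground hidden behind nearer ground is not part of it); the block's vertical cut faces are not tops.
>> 4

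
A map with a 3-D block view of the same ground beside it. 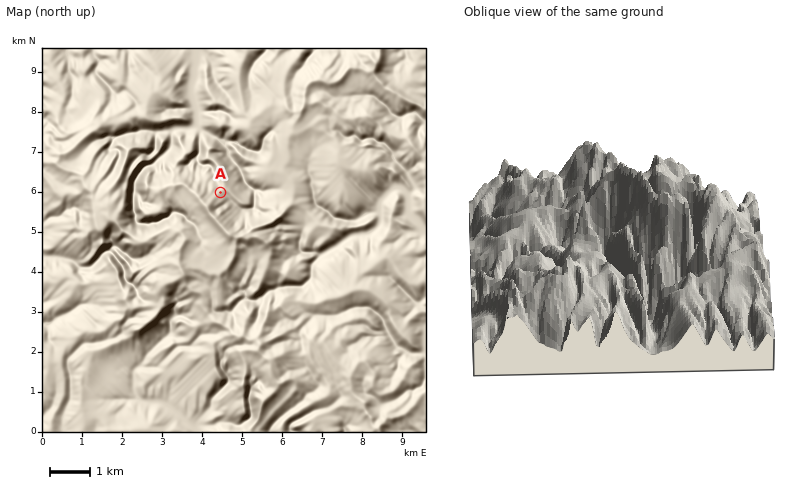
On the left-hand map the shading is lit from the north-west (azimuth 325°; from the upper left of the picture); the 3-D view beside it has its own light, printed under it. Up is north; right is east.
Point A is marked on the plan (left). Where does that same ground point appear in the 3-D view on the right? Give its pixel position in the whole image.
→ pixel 630 222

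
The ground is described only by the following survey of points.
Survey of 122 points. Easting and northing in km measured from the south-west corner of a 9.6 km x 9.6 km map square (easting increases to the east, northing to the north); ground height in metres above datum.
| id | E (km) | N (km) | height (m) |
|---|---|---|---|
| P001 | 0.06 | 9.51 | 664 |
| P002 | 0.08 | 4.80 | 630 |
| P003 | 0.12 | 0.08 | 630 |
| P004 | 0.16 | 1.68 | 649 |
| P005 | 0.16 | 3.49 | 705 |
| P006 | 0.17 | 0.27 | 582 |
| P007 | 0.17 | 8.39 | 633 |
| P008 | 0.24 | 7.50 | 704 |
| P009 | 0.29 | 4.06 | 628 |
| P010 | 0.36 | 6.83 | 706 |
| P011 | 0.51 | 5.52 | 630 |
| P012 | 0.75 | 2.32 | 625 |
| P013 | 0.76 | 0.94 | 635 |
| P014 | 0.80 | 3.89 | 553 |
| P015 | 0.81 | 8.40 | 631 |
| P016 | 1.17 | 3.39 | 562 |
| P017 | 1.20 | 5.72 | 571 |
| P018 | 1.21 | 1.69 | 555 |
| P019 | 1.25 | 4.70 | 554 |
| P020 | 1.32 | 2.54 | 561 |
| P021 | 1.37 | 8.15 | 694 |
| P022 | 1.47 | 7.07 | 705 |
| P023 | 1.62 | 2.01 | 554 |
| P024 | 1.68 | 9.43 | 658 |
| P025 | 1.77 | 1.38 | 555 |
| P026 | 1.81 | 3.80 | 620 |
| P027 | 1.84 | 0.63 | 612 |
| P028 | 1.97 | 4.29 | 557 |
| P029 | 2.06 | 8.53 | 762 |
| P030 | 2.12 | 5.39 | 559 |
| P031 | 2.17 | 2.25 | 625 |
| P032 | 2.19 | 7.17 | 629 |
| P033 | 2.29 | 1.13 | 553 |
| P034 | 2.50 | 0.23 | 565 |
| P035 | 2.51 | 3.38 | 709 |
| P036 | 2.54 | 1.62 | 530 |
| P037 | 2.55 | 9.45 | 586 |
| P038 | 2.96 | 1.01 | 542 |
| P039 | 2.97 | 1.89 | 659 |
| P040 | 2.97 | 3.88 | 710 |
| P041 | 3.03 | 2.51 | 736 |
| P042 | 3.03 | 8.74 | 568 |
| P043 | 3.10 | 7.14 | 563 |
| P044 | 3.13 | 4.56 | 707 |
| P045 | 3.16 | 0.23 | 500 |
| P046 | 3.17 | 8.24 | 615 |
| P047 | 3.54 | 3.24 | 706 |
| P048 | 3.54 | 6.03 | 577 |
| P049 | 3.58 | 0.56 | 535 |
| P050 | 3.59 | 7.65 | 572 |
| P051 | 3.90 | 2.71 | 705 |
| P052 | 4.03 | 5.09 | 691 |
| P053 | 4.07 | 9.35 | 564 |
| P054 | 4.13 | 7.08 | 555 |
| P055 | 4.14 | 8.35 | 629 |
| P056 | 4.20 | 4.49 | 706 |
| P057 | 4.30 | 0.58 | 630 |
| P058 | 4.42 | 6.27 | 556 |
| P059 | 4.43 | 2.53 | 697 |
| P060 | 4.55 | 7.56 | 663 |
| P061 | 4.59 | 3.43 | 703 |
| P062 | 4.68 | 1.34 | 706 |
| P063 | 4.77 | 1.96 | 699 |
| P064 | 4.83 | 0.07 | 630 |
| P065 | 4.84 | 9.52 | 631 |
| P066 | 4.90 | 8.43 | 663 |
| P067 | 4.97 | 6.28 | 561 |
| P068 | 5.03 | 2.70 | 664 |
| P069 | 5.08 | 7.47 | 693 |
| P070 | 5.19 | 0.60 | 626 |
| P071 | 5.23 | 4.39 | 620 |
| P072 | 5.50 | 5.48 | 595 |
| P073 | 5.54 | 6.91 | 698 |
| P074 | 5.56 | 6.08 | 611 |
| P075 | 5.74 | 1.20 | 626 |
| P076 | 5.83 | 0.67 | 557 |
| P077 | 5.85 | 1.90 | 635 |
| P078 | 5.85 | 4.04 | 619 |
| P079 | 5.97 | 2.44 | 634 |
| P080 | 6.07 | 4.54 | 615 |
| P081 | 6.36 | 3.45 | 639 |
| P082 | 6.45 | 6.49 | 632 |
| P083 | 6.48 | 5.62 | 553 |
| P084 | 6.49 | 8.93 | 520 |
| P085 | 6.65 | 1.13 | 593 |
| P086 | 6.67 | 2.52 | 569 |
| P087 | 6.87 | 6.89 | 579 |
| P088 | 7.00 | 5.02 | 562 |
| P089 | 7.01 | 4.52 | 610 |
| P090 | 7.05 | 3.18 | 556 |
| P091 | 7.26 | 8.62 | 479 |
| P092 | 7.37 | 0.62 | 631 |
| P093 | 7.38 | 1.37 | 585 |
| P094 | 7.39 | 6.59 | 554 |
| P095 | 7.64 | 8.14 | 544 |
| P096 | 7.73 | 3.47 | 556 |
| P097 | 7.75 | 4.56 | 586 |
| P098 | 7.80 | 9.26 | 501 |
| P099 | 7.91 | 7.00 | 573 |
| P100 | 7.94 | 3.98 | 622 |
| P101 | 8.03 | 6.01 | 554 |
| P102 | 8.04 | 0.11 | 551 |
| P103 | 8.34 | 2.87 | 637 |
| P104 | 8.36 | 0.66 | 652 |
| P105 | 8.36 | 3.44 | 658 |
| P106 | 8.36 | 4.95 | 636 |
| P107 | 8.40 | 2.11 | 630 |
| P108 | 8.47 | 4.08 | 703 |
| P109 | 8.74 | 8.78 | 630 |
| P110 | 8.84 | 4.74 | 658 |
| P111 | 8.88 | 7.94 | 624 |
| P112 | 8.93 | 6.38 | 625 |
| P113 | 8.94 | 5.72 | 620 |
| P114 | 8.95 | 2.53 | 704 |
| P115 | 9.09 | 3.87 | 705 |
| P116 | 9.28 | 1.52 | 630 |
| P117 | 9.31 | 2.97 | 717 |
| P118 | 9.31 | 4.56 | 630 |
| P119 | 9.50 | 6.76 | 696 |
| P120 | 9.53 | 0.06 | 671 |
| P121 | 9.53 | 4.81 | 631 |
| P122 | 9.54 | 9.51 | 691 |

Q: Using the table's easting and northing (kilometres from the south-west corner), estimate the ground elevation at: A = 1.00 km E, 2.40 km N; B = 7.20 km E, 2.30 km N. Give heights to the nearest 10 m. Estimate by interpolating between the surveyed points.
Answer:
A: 590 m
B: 560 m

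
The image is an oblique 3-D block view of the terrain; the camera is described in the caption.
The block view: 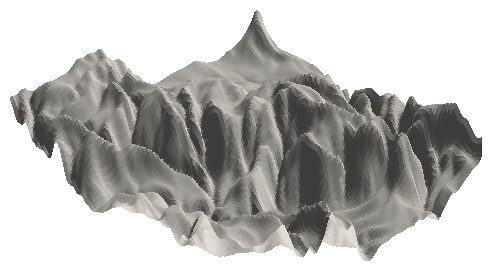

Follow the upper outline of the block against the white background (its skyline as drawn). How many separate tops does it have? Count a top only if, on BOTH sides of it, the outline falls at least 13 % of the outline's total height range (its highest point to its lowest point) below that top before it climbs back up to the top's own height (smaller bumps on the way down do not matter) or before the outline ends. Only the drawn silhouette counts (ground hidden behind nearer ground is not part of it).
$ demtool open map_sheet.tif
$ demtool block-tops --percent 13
2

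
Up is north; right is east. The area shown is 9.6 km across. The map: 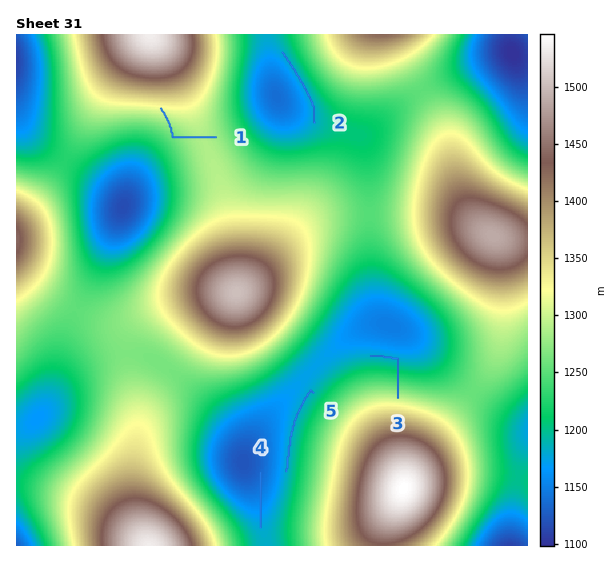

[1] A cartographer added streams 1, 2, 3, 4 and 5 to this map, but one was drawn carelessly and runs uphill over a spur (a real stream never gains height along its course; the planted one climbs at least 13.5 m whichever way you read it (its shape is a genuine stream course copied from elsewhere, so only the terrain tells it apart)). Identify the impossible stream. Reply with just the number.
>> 1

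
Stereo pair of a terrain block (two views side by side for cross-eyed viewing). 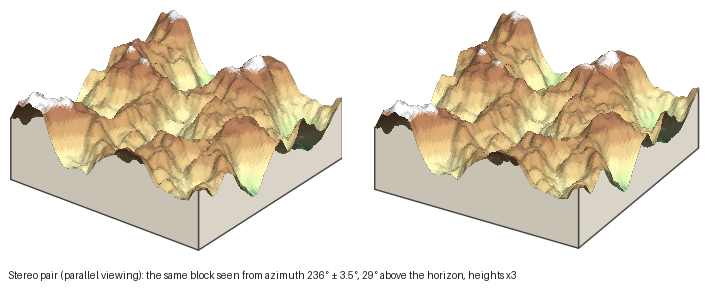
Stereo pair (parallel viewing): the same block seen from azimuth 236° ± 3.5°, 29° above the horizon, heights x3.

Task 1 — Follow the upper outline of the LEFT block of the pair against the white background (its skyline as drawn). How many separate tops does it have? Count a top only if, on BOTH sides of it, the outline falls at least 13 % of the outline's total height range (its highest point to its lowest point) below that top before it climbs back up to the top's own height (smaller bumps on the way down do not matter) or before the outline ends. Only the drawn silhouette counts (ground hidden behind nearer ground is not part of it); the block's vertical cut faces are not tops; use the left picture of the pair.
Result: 2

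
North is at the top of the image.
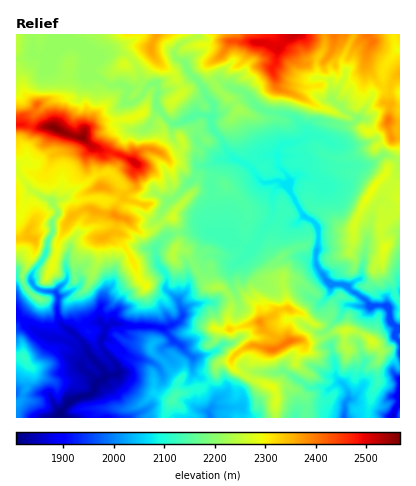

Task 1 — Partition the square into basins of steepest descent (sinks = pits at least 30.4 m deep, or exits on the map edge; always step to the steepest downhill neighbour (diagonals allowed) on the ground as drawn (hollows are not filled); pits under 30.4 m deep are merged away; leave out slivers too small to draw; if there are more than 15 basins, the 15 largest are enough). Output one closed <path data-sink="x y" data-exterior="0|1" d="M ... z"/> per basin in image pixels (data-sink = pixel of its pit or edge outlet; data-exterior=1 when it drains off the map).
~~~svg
<path data-sink="60 418" data-exterior="1" d="M368 34l-352 0 0 322 8 1 7 11-4 18-5 12-6 6 0 14 148 0 10-22 2-2 28-7 11-11 1-10 4-4 12-2 8-9 12-6 16 4 8 0 5-3-7-9-11-9-3-6-30 7-2-13 4-12-4-10-8-7-10 0-14-17-8-18-13-4 4-10-6-22 7-10-9-12-1-6-6-2-12-15-18-9 2-8 6-4 10-1 4 2 8-17-4-10-17-12 11-24 10-2 12-8 8 0 34-20 12-17 20 0 16 2 12 7-2 12-4 8 4 14 4 5 16 6 20 11 32 11 20 15 18-7 2-3 3 14 9 2 0-14-12-4 2-32-8-2-16-22 0-10 6-12z"/><path data-sink="392 418" data-exterior="1" d="M250 41l-20 0-12 17-34 20-8 0-12 8-12 4-9 22 17 12 4 8-1 6-7 13-4-2-10 1-8 8 2 6 16 7 9 13 9 4 1 6 9 12-7 10 6 22-4 10 13 4 8 18 14 17 10 0 8 7 4 10-4 12 2 13 30-7 20-12 8-1-5-33-7-10 1-4 15-13 14-3 6-10 20-1 20-5 13-30 19-24 12 10 4 10 0-58-9-2-3-14-20 10-20-15-32-11-20-11-16-6-4-5-4-14 4-8 2-12-12-7z"/><path data-sink="398 330" data-exterior="0" d="M376 185l-11 15-13 30-20 5-20 1-6 10-14 3-15 13-1 4 7 10 5 32-8 2-20 12 3 6 11 9 8 9 10-6 10 0 8 3 26-12 16-1 16 7 32 29 0-64-5-6-3-14-10-12 3-24-4-10 0-12 7-4 12-10 0-12z"/><path data-sink="344 418" data-exterior="1" d="M352 330l-7 2-1 15-10 1-14 6-10-2-6-8-7 12-1 6-9 6-5 10-9 10 13-2 12 4 6 5 3 7-1 16 62 0 4-24 6-10-1-22 4-10-13-15z"/><path data-sink="210 418" data-exterior="1" d="M232 360l-12 2-4 4-1 10-11 11-28 7-5 8-6 16 111 0 0-26-2-4-12-6-8-1-18-11-5-6z"/><path data-sink="400 50" data-exterior="1" d="M400 34l-32 0 4 8-6 12 0 10 9 16 9 7 6 0 10-13z"/><path data-sink="400 292" data-exterior="1" d="M400 210l-12 10-7 4 0 12 4 10-3 24 10 12 3 14 5 5z"/><path data-sink="16 394" data-exterior="1" d="M20 356l-4 0 0 47 6-5 9-26 0-4-6-10z"/><path data-sink="400 92" data-exterior="1" d="M400 74l-10 12-2 34 8 3 4-1z"/>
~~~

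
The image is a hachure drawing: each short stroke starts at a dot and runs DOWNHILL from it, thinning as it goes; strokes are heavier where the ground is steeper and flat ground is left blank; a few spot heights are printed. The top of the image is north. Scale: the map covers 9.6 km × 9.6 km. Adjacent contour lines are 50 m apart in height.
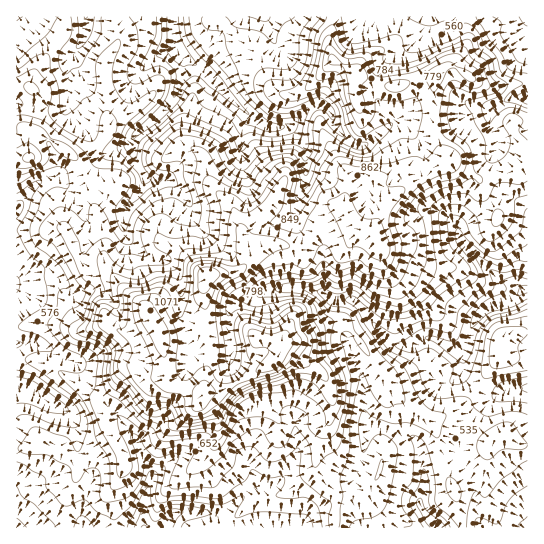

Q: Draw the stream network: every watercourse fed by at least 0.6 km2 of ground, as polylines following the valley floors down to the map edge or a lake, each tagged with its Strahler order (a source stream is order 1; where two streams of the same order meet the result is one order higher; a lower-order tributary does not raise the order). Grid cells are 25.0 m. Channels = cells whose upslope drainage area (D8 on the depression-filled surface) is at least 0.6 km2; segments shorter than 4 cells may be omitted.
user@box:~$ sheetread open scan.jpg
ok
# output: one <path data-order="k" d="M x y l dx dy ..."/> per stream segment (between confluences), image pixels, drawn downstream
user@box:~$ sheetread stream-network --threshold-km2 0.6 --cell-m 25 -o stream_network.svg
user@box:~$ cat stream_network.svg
<path data-order="1" d="M527 503l0 24"/><path data-order="1" d="M87 494l-2 7 0 5-2 1 0 20"/><path data-order="1" d="M17 490l0 37"/><path data-order="2" d="M254 489l-9 8-6 2-8 8-6 4-4 0-2 2-44 0-8 8-2 5-3 1"/><path data-order="2" d="M151 479l-2 11-3 5 0 6-1 1 0 25-2 0"/><path data-order="1" d="M471 477l4 9 0 28 7 13 1 0"/><path data-order="1" d="M361 465l1-10 1-1 0-8 2-1 1-12 3 0 4-4 6-3"/><path data-order="1" d="M175 457l-24 22"/><path data-order="1" d="M250 455l0 11 5 13 0 8-1 2"/><path data-order="1" d="M129 429l4 5 18 37 0 8"/><path data-order="2" d="M379 426l2 1 4 0 4 3 2 0 4 3 11 1 5 3 8 8 2 2 0 4 1 2 0 10 1 2 0 9 2 1 0 14-4 8 0 4-2 2 2 2 0 2 5 8 12 12"/><path data-order="1" d="M294 418l0 3 1 1 0 16 2 1 0 15-4 8-11 16-7 7-2 0-2 1-13 0-4 3"/><path data-order="1" d="M62 409l-16-8-13-10-3 0-5-2-8 0"/><path data-order="1" d="M505 391l2-1 6 0 1-1 13 0 0-2"/><path data-order="1" d="M450 382l5-3 7-6 0-22 3-2 1-6"/><path data-order="1" d="M102 354l-4 1-8 6-19 0-9-4-11-8-9-4-4 0-1-2-20 0 0 2"/><path data-order="1" d="M231 353l0-8-1-2 0-5-1-1 0-26 1-2 9-10 14 0 4-4 6-4 15-1 1-1 30 0 1 1 11 1 10 8 3 0 1 2 19 0 12 12 7 10 21 22 20 0 3-3 8-4 8 0 18 11 10 1 5-7"/><path data-order="1" d="M187 349l0-7-2-5-2-11-2-7 0-5-2-1 0-11 2-1 0-22-3-6-13-14-12-1-8-4-20-20 0-5-2-2 0-14 3-6 7-6 0-2 6-8 6-10 0-6"/><path data-order="1" d="M350 347l3 4 1 7 4 7 0 2 4 8 0 23 1 1 0 16 2 2 0 5 1 1 0 3 13 0"/><path data-order="2" d="M466 343l3-10 5-11 4-5"/><path data-order="1" d="M470 317l8 0"/><path data-order="2" d="M478 317l11-11 21-5 8-6 5-5 3 0 1-1"/><path data-order="1" d="M86 291l-12 0-21-21-15 0-7 5-2 0-2 2-5 0-4 2-1 2 0 4"/><path data-order="1" d="M17 289l0-4"/><path data-order="1" d="M194 221l0-3-1-1 0-6-6-12-2-4-16-16-22 0-2-4"/><path data-order="1" d="M527 214l0 75"/><path data-order="1" d="M295 213l4-19 6-9 0-40-18-18-5 0"/><path data-order="1" d="M81 210l-4-7-6-5-5-12-8-8-11 0-8 4-13 12-4 7-5 5 0 4"/><path data-order="1" d="M435 210l11 7 12 12 0 5 4 8 37 37 7 3 7 0 8 7 6 0"/><path data-order="2" d="M145 175l-7-8-3-5-1-8-1-1 0-4-2-2 0-6 3-6 5-5 7-4 5-5 2 0 18-19 4-8 2-7 6-12 0-18-5-6 0-5"/><path data-order="1" d="M243 157l0-4-1-2 0-21 7-9 0-7"/><path data-order="1" d="M495 139l0-2-5-11 0-15 3-4"/><path data-order="1" d="M410 133l-11-11-5 0-5 5-11 7-12 11-3 1-5 0-9-5-11-11-4-7-3-10-8-8-9 0-3 1-17 17-5 3-6 0-1 1"/><path data-order="2" d="M282 127l-12 0-1-1-3 0-17-12"/><path data-order="2" d="M249 114l-6-5-1 0-41-42-7-4-11-10-1 0-3-3 0-3-1-1"/><path data-order="2" d="M493 107l2 0 4-4 11-5 17 0"/><path data-order="1" d="M481 106l12 1"/><path data-order="1" d="M67 101l0-27-1-1 0-15 15-15 2-5 0-3 2-1 0-15 1-2"/><path data-order="1" d="M157 55l5-4 11-2 0-26"/><path data-order="3" d="M178 46l-1-7-3-5 0-9-1-2"/><path data-order="1" d="M274 41l-1-2 0-5-2-1 0-6-4-6-4-4-1 0"/><path data-order="3" d="M173 23l0-6"/><path data-order="1" d="M527 22l0-5"/><path data-order="1" d="M366 17l63 0"/>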